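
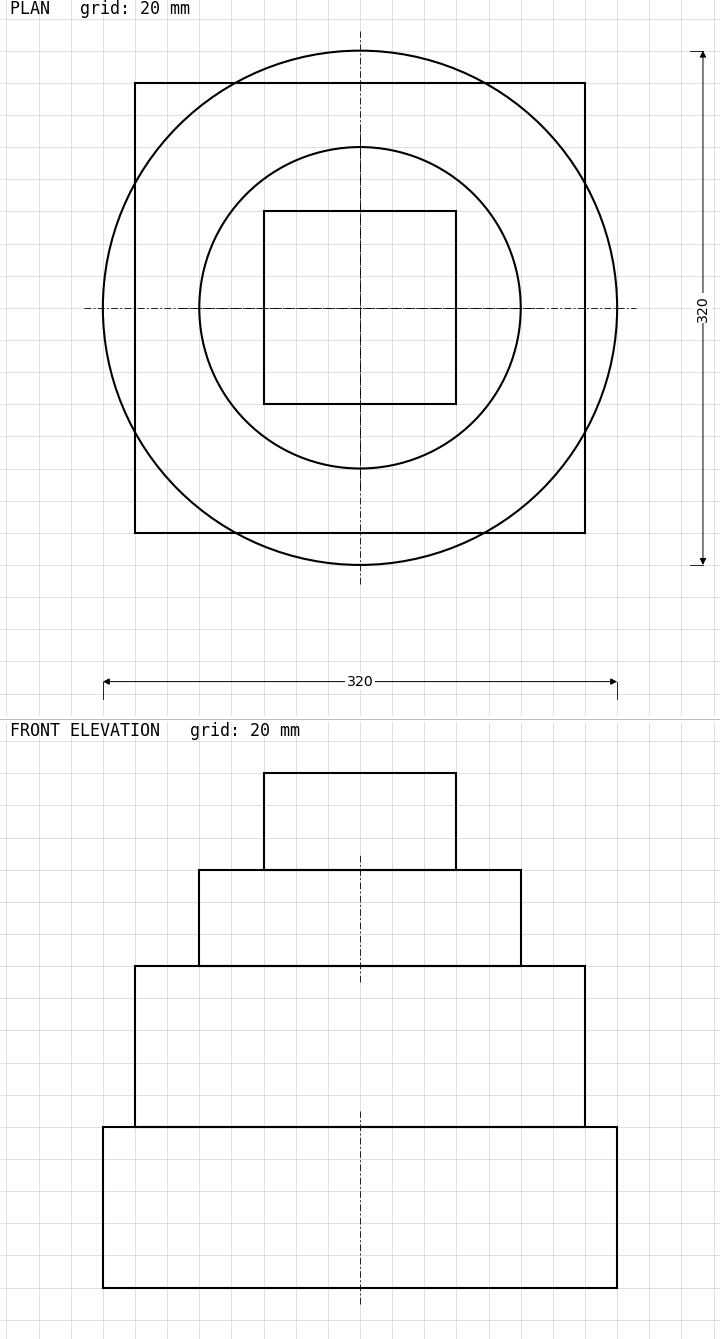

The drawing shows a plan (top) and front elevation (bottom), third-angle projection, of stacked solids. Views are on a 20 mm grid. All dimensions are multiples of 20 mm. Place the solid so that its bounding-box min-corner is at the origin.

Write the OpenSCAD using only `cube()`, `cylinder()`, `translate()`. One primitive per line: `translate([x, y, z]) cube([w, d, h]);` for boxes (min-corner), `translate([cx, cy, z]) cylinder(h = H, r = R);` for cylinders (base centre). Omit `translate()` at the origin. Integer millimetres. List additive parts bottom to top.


translate([160, 160, 0]) cylinder(h = 100, r = 160);
translate([20, 20, 100]) cube([280, 280, 100]);
translate([160, 160, 200]) cylinder(h = 60, r = 100);
translate([100, 100, 260]) cube([120, 120, 60]);


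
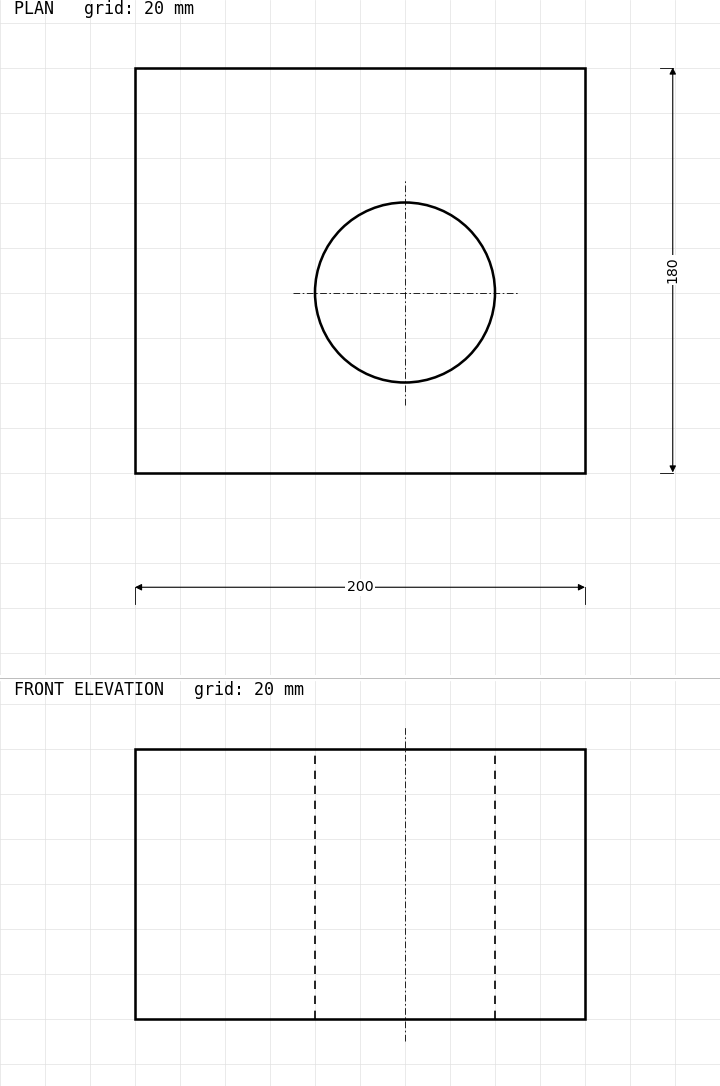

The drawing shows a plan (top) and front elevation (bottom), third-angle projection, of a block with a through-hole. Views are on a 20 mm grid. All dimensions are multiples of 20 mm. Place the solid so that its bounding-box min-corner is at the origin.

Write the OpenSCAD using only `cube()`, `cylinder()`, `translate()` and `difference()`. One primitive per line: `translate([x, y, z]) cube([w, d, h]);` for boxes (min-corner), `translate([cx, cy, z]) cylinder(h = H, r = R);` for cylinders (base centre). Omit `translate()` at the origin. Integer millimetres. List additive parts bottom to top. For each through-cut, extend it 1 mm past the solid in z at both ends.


difference() {
  cube([200, 180, 120]);
  translate([120, 80, -1]) cylinder(h = 122, r = 40);
}


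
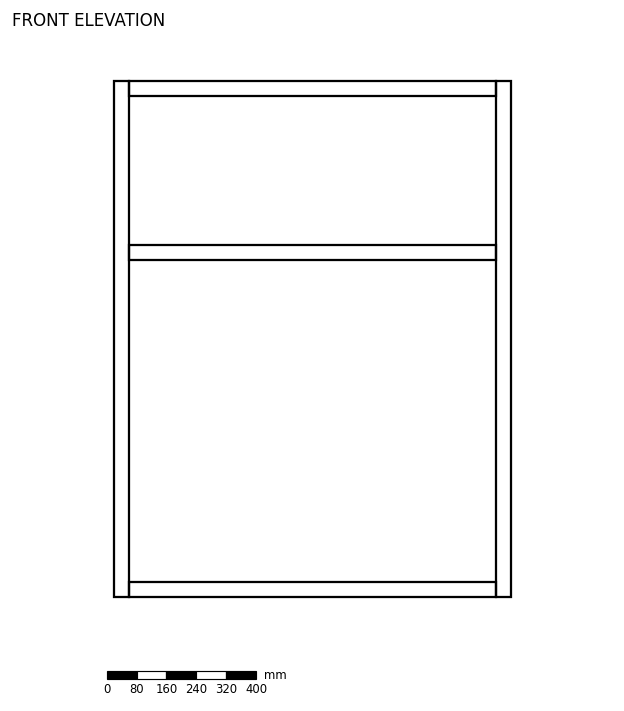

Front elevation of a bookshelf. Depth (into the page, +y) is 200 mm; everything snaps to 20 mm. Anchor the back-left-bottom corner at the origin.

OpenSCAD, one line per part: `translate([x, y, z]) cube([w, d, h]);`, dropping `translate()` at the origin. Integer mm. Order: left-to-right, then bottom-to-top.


cube([40, 200, 1380]);
translate([40, 0, 0]) cube([980, 200, 40]);
translate([40, 0, 900]) cube([980, 200, 40]);
translate([40, 0, 1340]) cube([980, 200, 40]);
translate([1020, 0, 0]) cube([40, 200, 1380]);


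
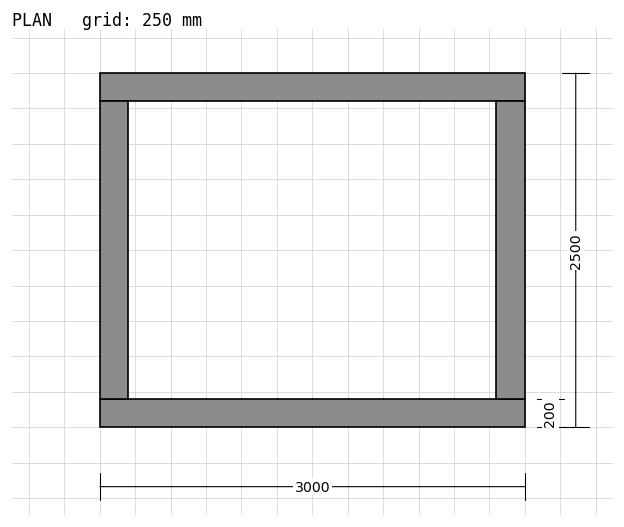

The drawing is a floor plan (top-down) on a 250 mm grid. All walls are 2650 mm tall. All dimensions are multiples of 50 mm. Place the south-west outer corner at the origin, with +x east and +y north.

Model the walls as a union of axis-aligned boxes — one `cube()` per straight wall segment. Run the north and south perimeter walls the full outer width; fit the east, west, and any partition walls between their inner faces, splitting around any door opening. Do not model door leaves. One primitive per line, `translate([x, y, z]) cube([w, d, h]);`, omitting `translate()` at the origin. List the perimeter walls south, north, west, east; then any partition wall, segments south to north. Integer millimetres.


cube([3000, 200, 2650]);
translate([0, 2300, 0]) cube([3000, 200, 2650]);
translate([0, 200, 0]) cube([200, 2100, 2650]);
translate([2800, 200, 0]) cube([200, 2100, 2650]);


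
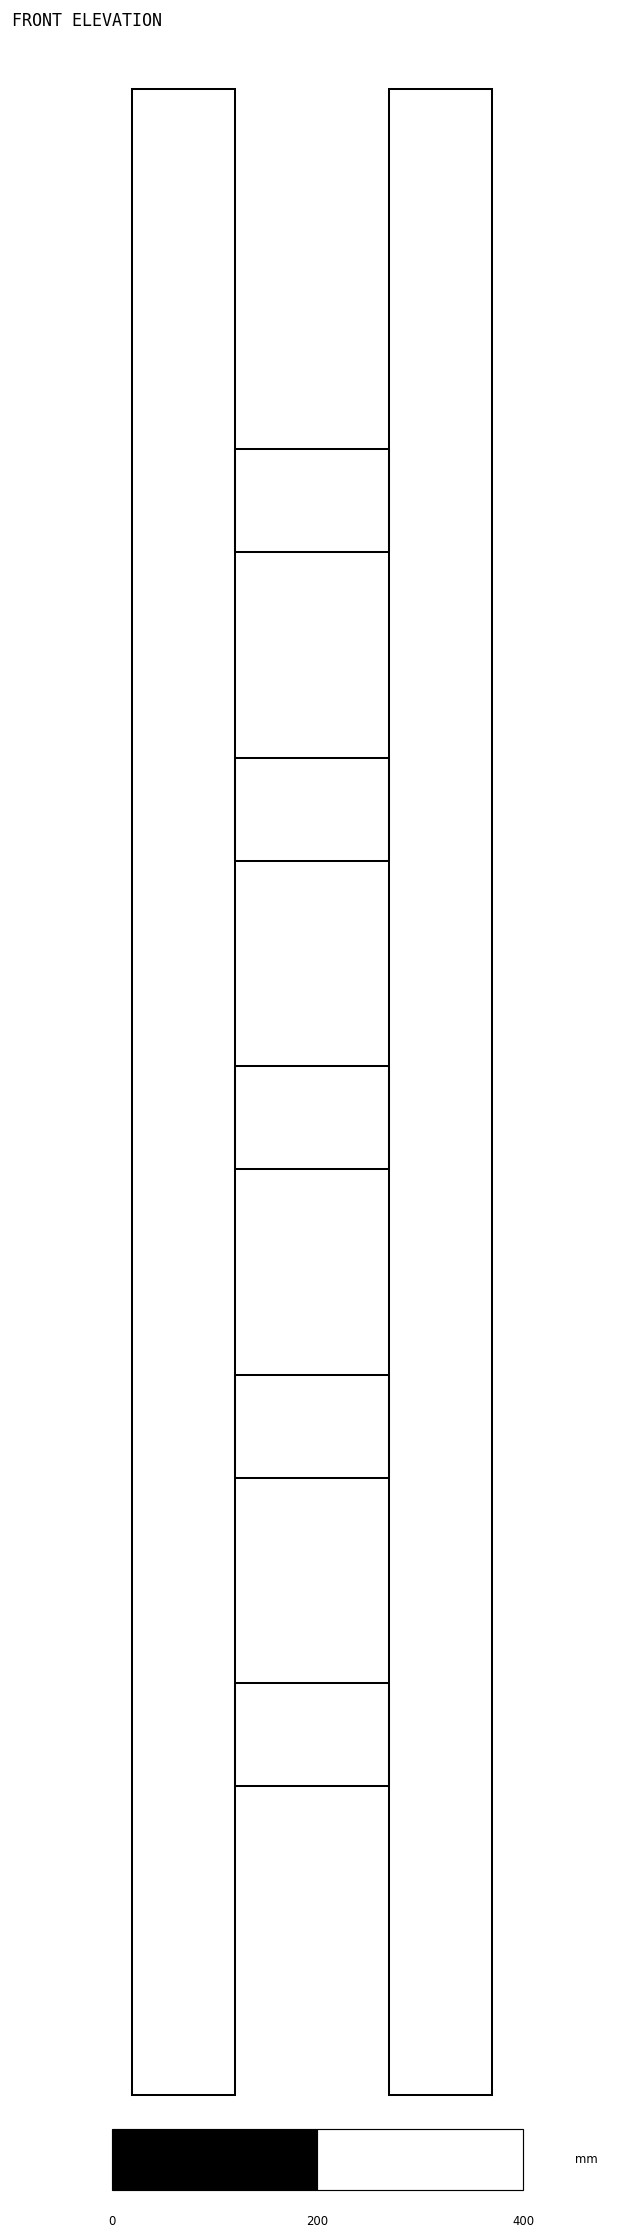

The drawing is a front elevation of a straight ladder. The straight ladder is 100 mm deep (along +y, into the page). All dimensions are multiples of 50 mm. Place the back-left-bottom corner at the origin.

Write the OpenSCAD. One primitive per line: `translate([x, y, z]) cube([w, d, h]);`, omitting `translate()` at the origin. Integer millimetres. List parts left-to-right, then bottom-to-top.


cube([100, 100, 1950]);
translate([100, 0, 300]) cube([150, 100, 100]);
translate([100, 0, 600]) cube([150, 100, 100]);
translate([100, 0, 900]) cube([150, 100, 100]);
translate([100, 0, 1200]) cube([150, 100, 100]);
translate([100, 0, 1500]) cube([150, 100, 100]);
translate([250, 0, 0]) cube([100, 100, 1950]);


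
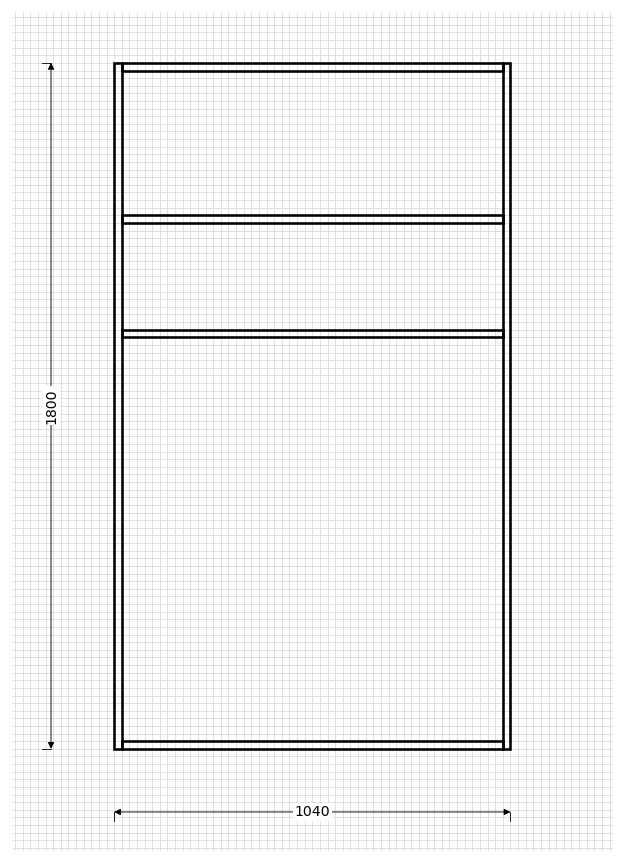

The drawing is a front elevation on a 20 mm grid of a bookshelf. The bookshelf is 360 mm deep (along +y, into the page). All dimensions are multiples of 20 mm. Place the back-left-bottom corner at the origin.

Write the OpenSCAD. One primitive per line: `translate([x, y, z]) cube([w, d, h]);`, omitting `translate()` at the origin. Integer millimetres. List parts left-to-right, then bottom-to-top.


cube([20, 360, 1800]);
translate([20, 0, 0]) cube([1000, 360, 20]);
translate([20, 0, 1080]) cube([1000, 360, 20]);
translate([20, 0, 1380]) cube([1000, 360, 20]);
translate([20, 0, 1780]) cube([1000, 360, 20]);
translate([1020, 0, 0]) cube([20, 360, 1800]);


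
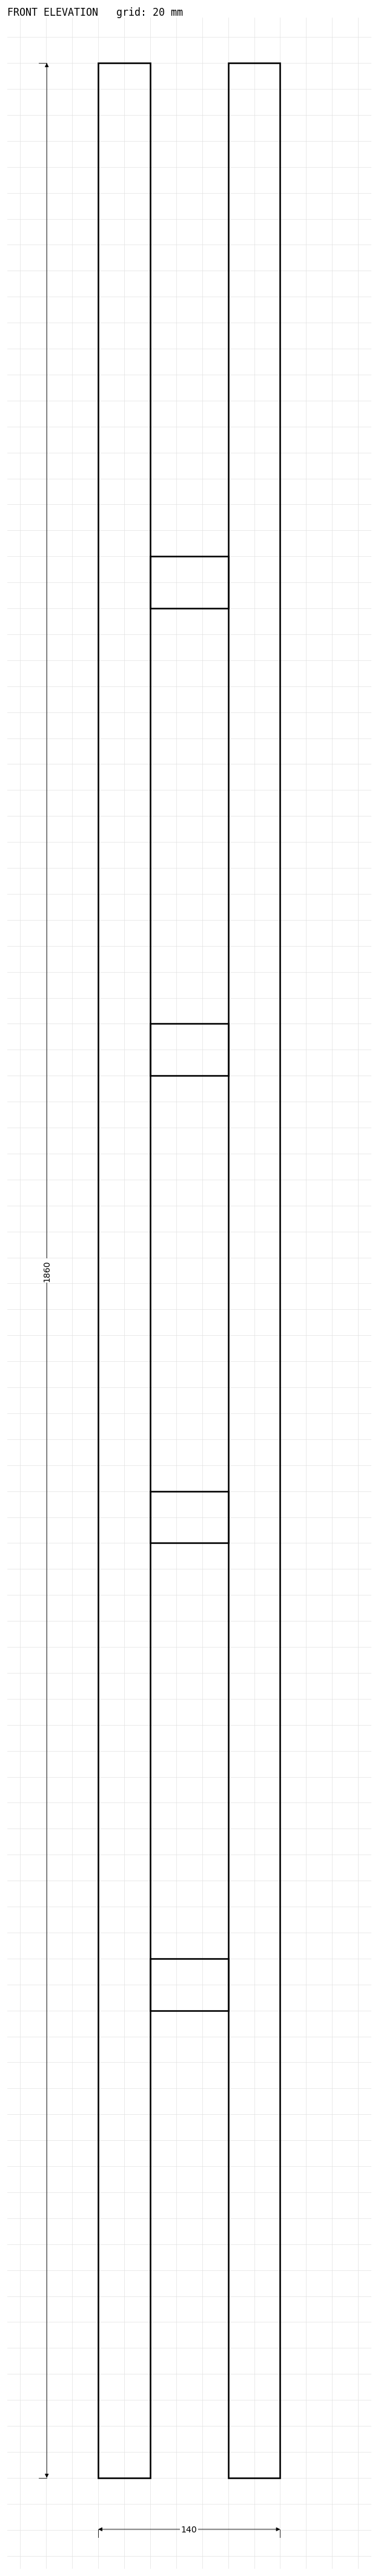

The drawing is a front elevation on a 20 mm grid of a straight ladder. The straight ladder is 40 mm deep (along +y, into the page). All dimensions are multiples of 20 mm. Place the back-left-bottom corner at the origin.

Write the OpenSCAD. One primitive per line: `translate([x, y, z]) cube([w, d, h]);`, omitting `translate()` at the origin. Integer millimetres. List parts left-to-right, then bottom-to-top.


cube([40, 40, 1860]);
translate([40, 0, 360]) cube([60, 40, 40]);
translate([40, 0, 720]) cube([60, 40, 40]);
translate([40, 0, 1080]) cube([60, 40, 40]);
translate([40, 0, 1440]) cube([60, 40, 40]);
translate([100, 0, 0]) cube([40, 40, 1860]);


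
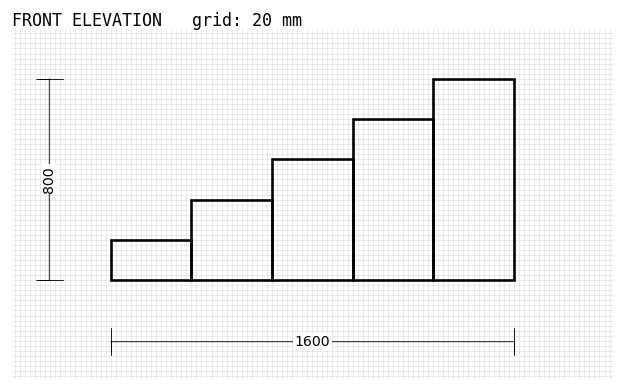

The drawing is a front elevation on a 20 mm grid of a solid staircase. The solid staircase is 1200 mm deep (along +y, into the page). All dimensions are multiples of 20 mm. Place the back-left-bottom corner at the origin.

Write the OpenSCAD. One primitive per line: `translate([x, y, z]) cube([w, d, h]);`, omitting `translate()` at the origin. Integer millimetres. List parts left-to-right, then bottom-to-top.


cube([320, 1200, 160]);
translate([320, 0, 0]) cube([320, 1200, 320]);
translate([640, 0, 0]) cube([320, 1200, 480]);
translate([960, 0, 0]) cube([320, 1200, 640]);
translate([1280, 0, 0]) cube([320, 1200, 800]);


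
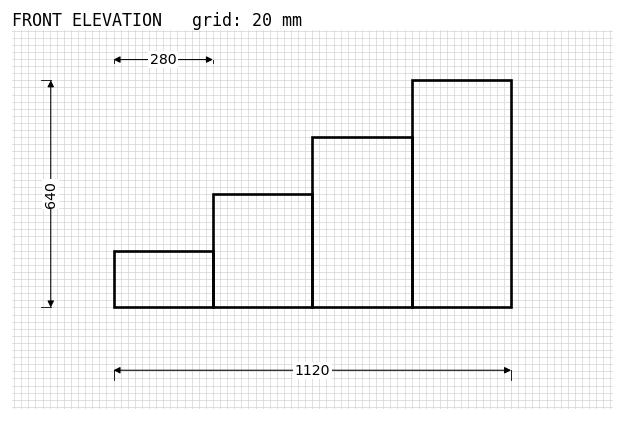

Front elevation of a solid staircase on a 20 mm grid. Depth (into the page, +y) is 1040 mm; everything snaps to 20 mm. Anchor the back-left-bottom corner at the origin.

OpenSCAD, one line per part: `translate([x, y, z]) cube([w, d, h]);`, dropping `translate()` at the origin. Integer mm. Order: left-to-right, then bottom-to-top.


cube([280, 1040, 160]);
translate([280, 0, 0]) cube([280, 1040, 320]);
translate([560, 0, 0]) cube([280, 1040, 480]);
translate([840, 0, 0]) cube([280, 1040, 640]);


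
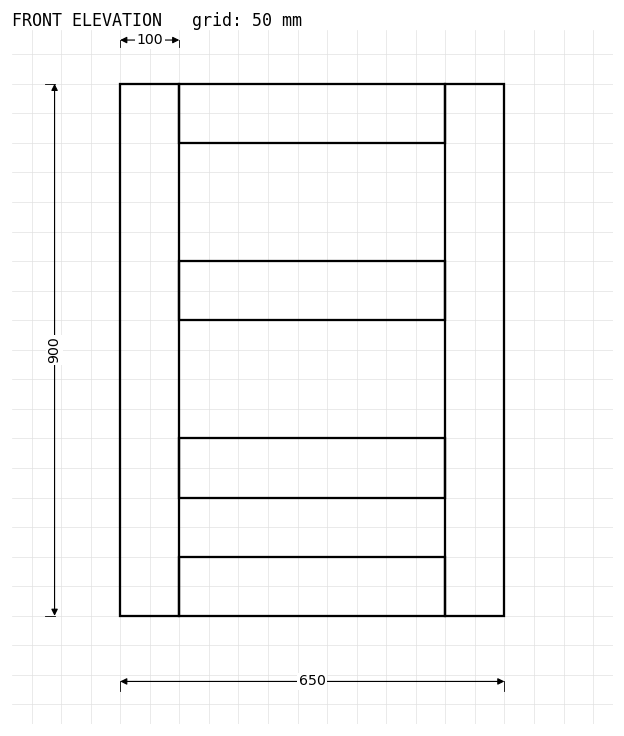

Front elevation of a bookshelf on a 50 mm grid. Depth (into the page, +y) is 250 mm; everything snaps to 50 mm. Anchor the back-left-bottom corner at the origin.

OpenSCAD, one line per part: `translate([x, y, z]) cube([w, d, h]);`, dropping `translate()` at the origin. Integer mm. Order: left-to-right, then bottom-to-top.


cube([100, 250, 900]);
translate([100, 0, 0]) cube([450, 250, 100]);
translate([100, 0, 200]) cube([450, 250, 100]);
translate([100, 0, 500]) cube([450, 250, 100]);
translate([100, 0, 800]) cube([450, 250, 100]);
translate([550, 0, 0]) cube([100, 250, 900]);


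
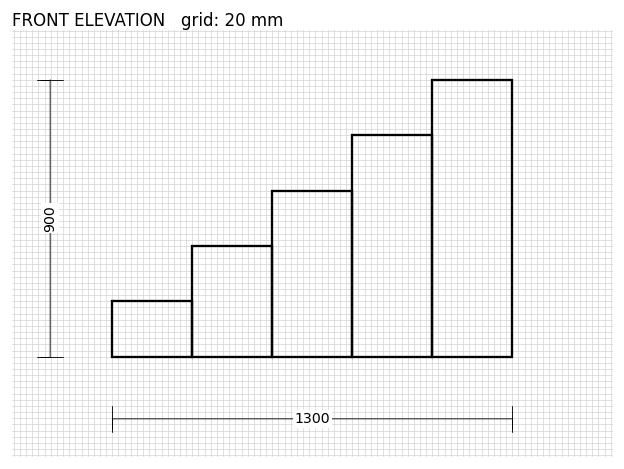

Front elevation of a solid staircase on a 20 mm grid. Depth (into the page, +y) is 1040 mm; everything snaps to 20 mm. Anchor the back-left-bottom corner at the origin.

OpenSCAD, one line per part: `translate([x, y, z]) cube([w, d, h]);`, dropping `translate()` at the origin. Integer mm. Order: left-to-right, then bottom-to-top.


cube([260, 1040, 180]);
translate([260, 0, 0]) cube([260, 1040, 360]);
translate([520, 0, 0]) cube([260, 1040, 540]);
translate([780, 0, 0]) cube([260, 1040, 720]);
translate([1040, 0, 0]) cube([260, 1040, 900]);


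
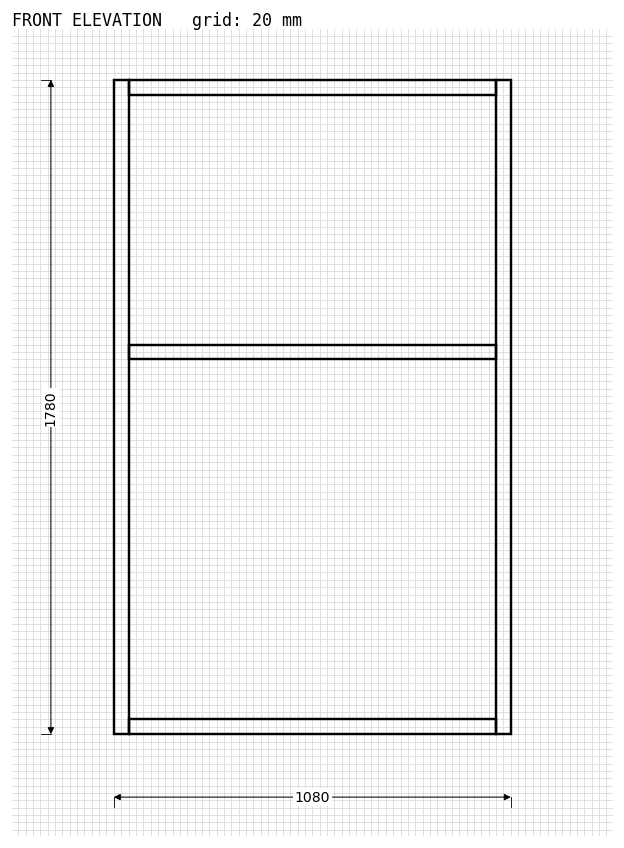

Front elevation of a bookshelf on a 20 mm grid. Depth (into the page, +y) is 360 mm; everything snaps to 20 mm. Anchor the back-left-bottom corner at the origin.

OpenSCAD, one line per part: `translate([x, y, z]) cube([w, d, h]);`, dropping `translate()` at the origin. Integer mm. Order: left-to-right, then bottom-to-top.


cube([40, 360, 1780]);
translate([40, 0, 0]) cube([1000, 360, 40]);
translate([40, 0, 1020]) cube([1000, 360, 40]);
translate([40, 0, 1740]) cube([1000, 360, 40]);
translate([1040, 0, 0]) cube([40, 360, 1780]);


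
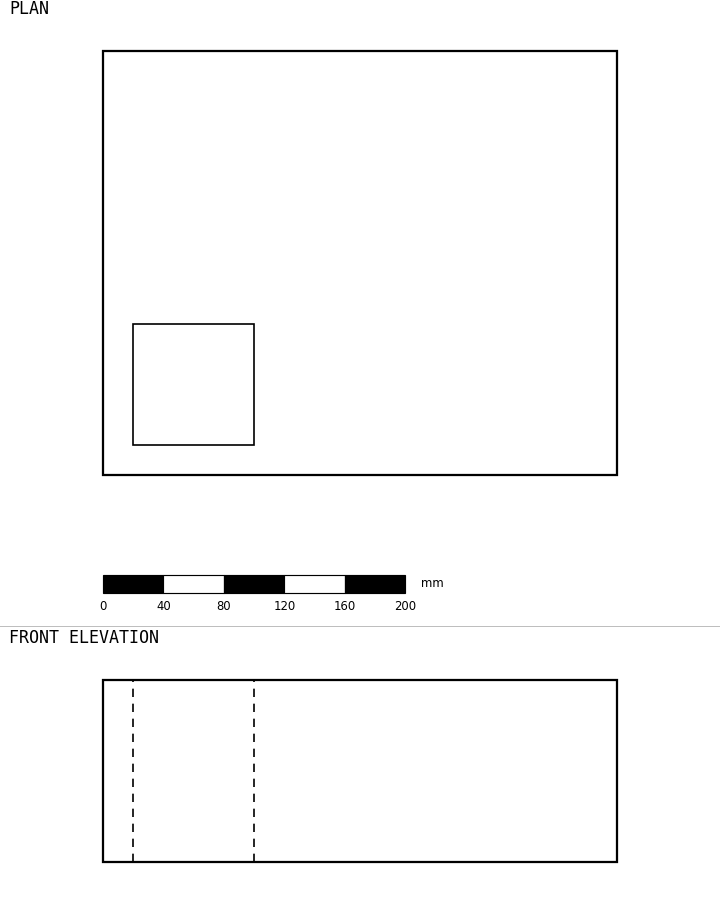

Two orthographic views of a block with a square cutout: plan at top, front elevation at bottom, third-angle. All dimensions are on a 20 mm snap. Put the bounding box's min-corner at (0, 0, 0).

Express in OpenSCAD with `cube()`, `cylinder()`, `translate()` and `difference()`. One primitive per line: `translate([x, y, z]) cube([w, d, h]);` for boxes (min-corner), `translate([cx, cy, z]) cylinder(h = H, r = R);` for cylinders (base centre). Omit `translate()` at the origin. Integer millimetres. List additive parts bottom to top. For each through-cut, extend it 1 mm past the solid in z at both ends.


difference() {
  cube([340, 280, 120]);
  translate([20, 20, -1]) cube([80, 80, 122]);
}


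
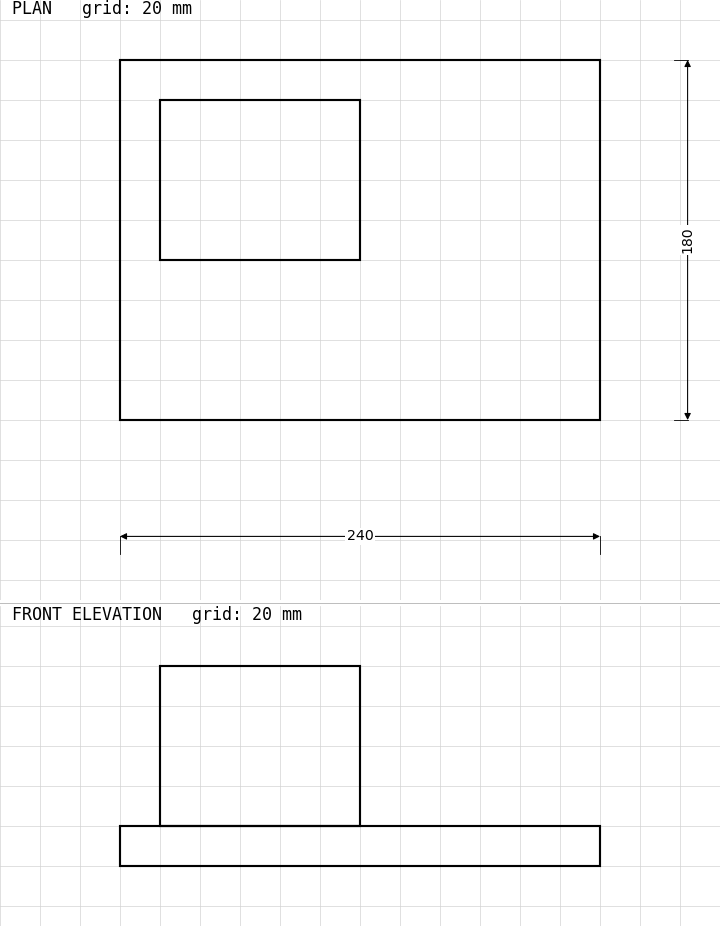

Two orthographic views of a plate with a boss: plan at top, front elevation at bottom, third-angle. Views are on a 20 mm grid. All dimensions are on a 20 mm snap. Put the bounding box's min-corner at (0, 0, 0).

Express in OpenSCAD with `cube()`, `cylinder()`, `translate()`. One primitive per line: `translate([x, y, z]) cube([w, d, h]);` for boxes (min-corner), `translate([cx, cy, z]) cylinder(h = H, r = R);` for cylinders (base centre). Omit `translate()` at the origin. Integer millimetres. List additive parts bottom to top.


cube([240, 180, 20]);
translate([20, 80, 20]) cube([100, 80, 80]);


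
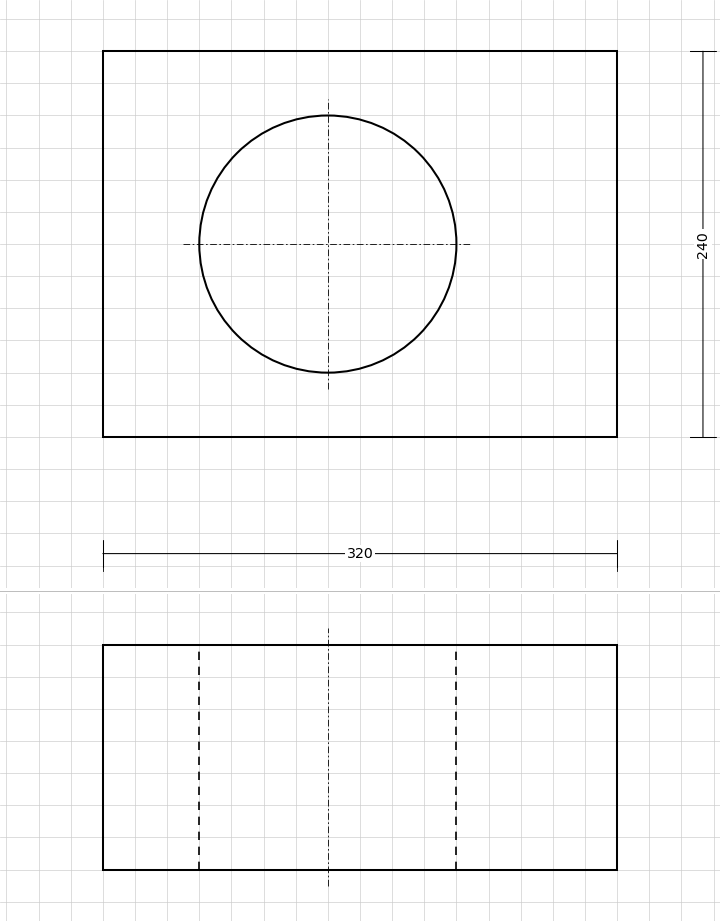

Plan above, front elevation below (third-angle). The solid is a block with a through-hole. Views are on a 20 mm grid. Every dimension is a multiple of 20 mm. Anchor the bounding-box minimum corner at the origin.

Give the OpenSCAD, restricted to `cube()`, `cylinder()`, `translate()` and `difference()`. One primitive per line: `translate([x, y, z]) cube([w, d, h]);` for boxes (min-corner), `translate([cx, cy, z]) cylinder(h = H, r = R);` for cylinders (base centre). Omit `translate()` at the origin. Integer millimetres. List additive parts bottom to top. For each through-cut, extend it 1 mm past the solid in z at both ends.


difference() {
  cube([320, 240, 140]);
  translate([140, 120, -1]) cylinder(h = 142, r = 80);
}


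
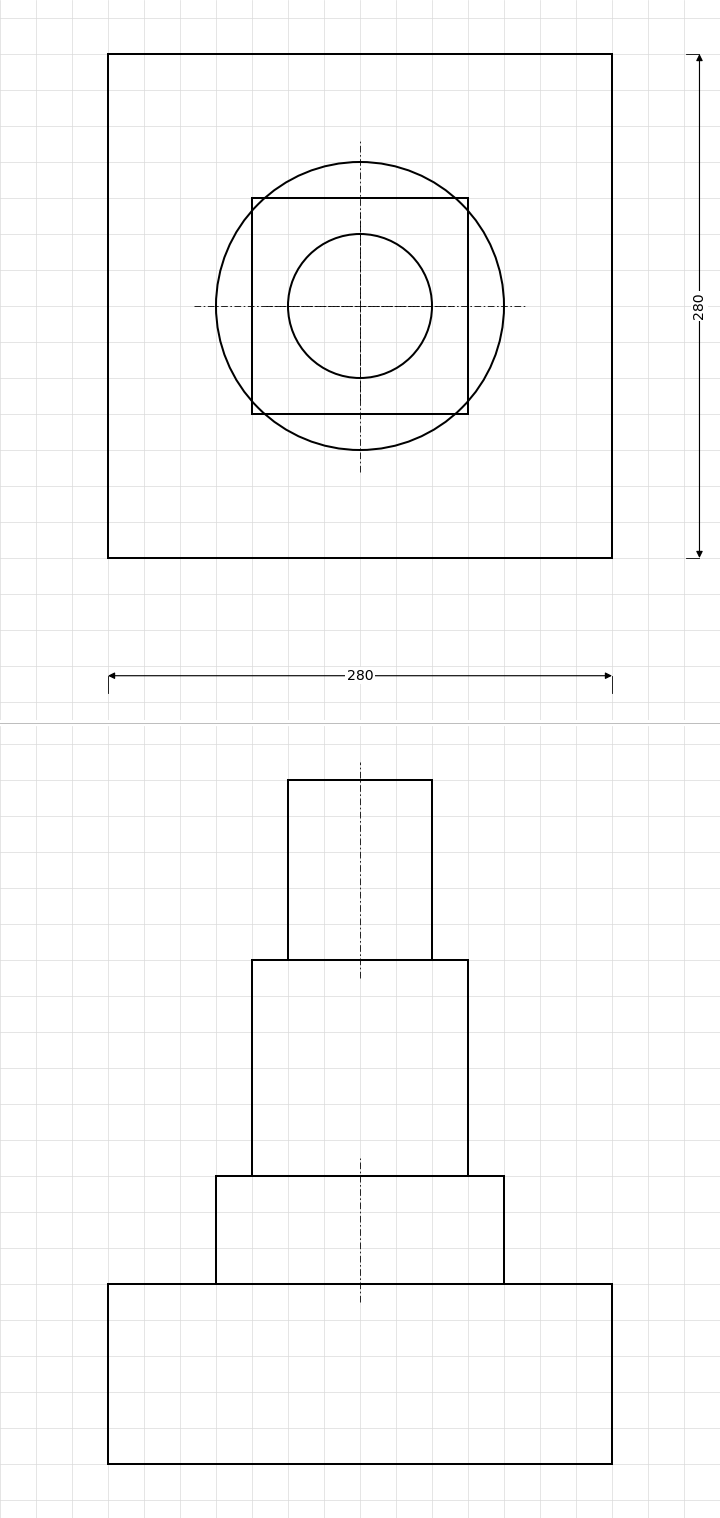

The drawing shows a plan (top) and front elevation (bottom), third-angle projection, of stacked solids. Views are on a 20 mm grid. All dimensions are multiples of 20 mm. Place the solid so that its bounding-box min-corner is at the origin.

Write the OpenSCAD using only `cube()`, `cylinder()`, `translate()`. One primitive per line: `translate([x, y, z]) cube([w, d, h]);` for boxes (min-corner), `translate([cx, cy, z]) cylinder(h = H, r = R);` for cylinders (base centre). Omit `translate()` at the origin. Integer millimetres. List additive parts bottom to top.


cube([280, 280, 100]);
translate([140, 140, 100]) cylinder(h = 60, r = 80);
translate([80, 80, 160]) cube([120, 120, 120]);
translate([140, 140, 280]) cylinder(h = 100, r = 40);


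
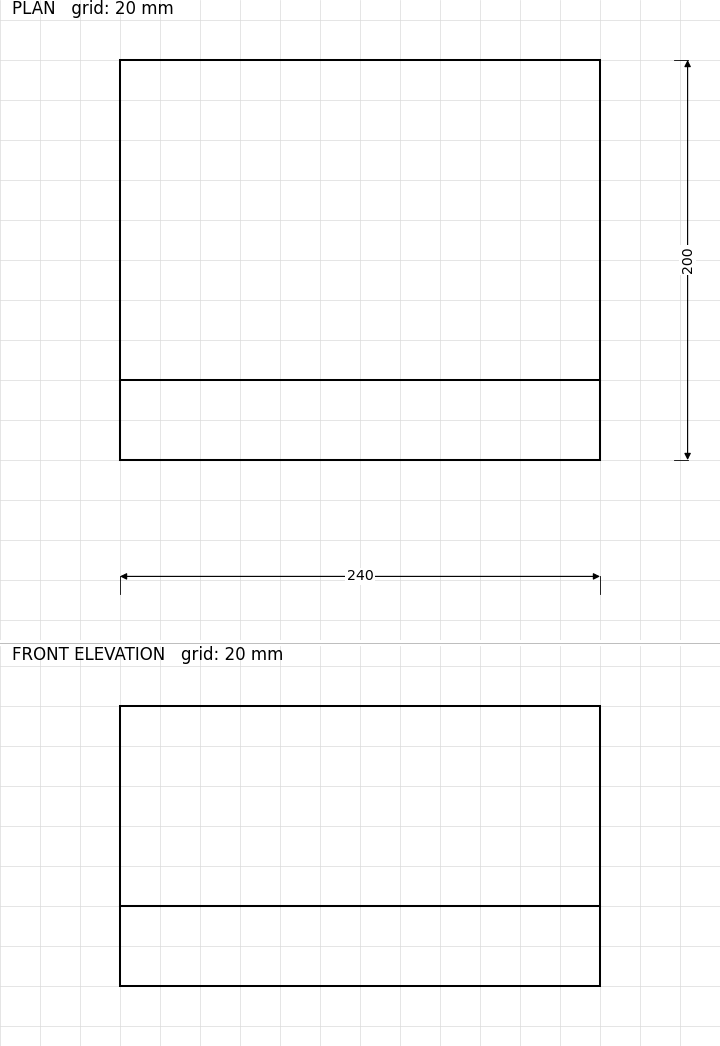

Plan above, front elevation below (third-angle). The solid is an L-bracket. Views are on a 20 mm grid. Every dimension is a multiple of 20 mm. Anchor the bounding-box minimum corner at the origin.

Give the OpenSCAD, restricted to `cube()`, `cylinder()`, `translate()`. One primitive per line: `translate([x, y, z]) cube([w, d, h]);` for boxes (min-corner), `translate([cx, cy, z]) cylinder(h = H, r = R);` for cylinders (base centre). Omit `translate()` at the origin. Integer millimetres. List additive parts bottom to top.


cube([240, 200, 40]);
translate([0, 0, 40]) cube([240, 40, 100]);


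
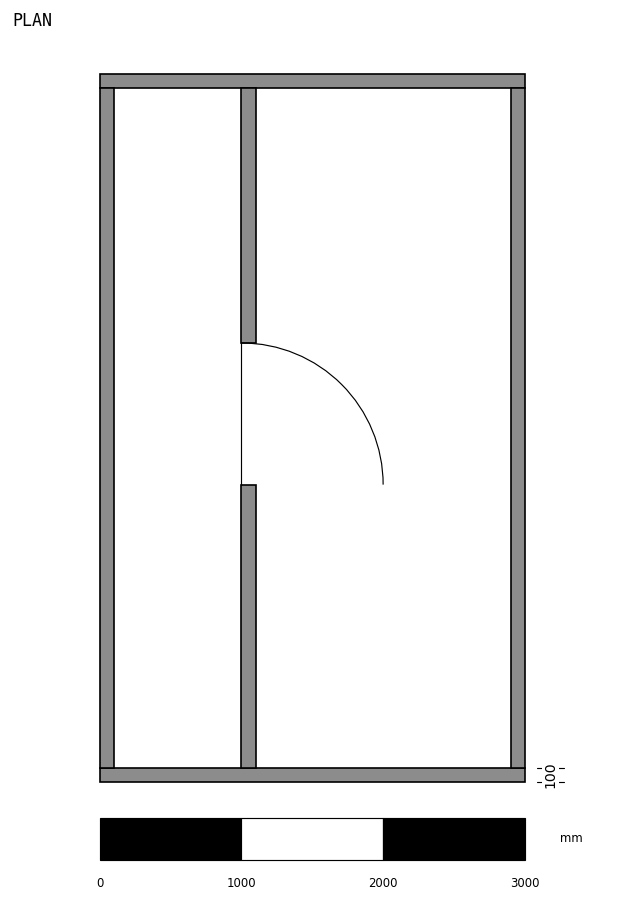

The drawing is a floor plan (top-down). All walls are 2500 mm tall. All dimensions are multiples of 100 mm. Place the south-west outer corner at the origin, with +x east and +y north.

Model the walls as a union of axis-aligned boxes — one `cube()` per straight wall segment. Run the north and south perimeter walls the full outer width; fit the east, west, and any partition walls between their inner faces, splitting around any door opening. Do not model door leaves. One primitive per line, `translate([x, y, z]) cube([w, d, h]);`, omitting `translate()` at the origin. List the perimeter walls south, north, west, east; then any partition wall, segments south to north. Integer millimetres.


cube([3000, 100, 2500]);
translate([0, 4900, 0]) cube([3000, 100, 2500]);
translate([0, 100, 0]) cube([100, 4800, 2500]);
translate([2900, 100, 0]) cube([100, 4800, 2500]);
translate([1000, 100, 0]) cube([100, 2000, 2500]);
translate([1000, 3100, 0]) cube([100, 1800, 2500]);


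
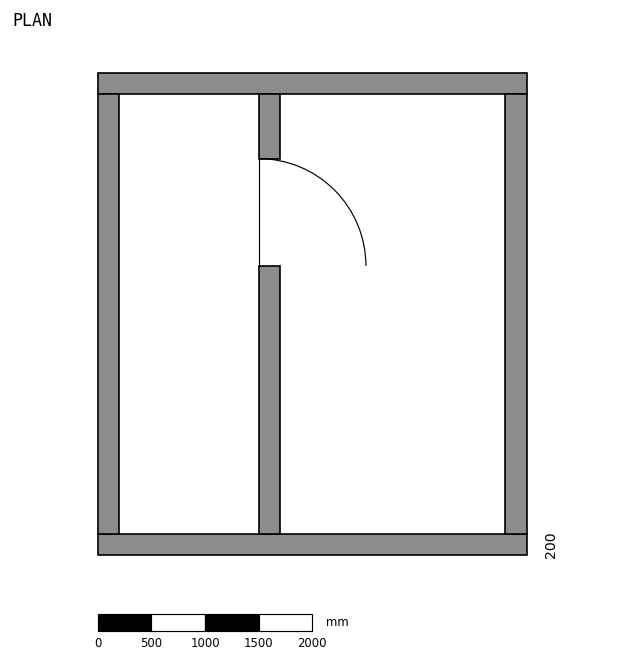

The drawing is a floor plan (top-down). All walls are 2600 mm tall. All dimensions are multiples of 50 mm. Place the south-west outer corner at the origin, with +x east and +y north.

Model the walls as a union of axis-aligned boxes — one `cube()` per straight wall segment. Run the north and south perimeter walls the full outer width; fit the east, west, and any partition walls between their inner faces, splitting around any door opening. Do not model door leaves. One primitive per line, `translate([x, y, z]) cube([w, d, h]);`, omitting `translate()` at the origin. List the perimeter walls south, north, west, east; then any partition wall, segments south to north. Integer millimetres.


cube([4000, 200, 2600]);
translate([0, 4300, 0]) cube([4000, 200, 2600]);
translate([0, 200, 0]) cube([200, 4100, 2600]);
translate([3800, 200, 0]) cube([200, 4100, 2600]);
translate([1500, 200, 0]) cube([200, 2500, 2600]);
translate([1500, 3700, 0]) cube([200, 600, 2600]);


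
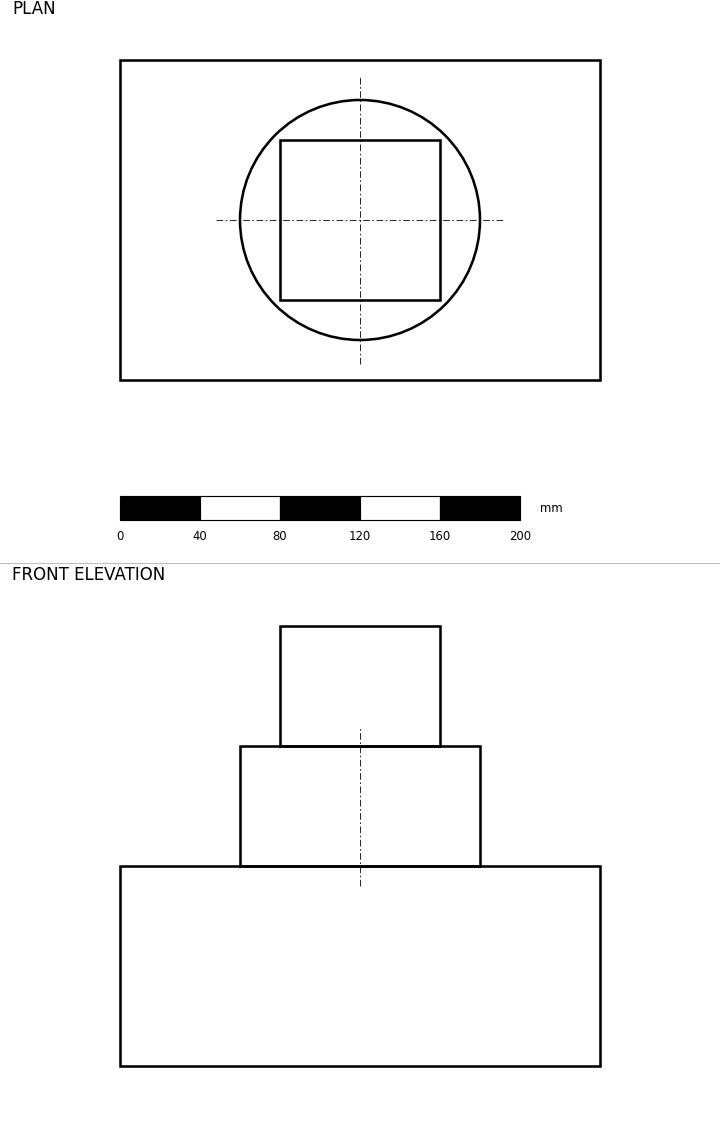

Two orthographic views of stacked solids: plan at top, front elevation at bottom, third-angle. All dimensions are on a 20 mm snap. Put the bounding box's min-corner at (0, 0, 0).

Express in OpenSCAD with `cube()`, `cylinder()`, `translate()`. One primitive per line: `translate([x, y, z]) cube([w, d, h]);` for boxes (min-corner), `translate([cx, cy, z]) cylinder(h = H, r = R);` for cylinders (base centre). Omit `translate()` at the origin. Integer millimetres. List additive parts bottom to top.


cube([240, 160, 100]);
translate([120, 80, 100]) cylinder(h = 60, r = 60);
translate([80, 40, 160]) cube([80, 80, 60]);


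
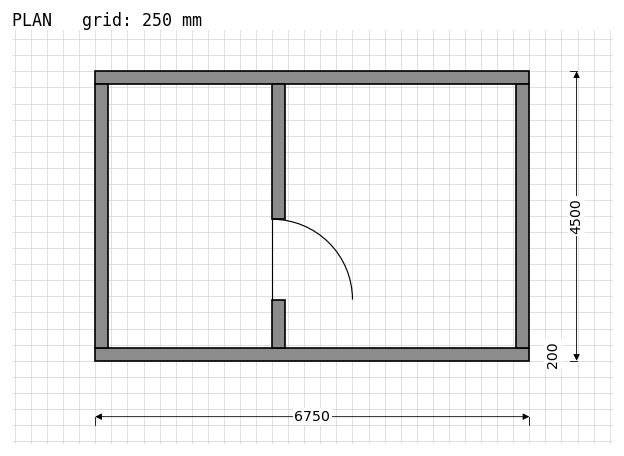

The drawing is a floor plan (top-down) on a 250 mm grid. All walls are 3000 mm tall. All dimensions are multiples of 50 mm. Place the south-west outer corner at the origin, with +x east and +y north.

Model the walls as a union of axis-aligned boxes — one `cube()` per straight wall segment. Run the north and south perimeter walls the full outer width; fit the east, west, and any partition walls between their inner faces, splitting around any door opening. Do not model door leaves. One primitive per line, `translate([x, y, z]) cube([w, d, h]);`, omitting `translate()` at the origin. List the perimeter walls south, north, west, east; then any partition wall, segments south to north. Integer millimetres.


cube([6750, 200, 3000]);
translate([0, 4300, 0]) cube([6750, 200, 3000]);
translate([0, 200, 0]) cube([200, 4100, 3000]);
translate([6550, 200, 0]) cube([200, 4100, 3000]);
translate([2750, 200, 0]) cube([200, 750, 3000]);
translate([2750, 2200, 0]) cube([200, 2100, 3000]);


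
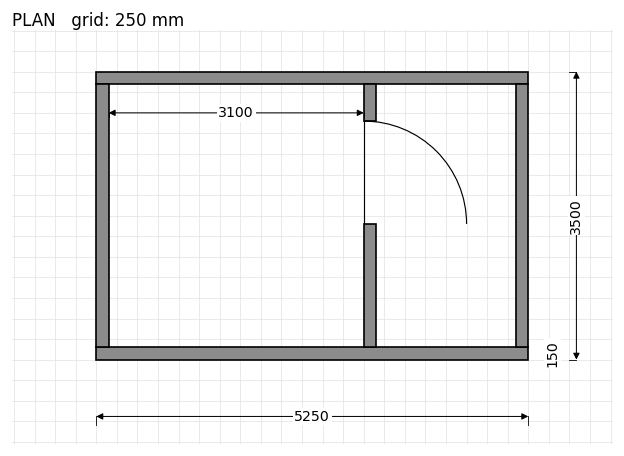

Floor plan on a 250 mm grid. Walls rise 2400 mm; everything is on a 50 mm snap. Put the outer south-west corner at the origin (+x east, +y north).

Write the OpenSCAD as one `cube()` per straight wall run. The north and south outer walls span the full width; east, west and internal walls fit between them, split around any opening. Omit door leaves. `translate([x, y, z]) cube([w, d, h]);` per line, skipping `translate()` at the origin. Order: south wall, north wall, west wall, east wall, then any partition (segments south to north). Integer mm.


cube([5250, 150, 2400]);
translate([0, 3350, 0]) cube([5250, 150, 2400]);
translate([0, 150, 0]) cube([150, 3200, 2400]);
translate([5100, 150, 0]) cube([150, 3200, 2400]);
translate([3250, 150, 0]) cube([150, 1500, 2400]);
translate([3250, 2900, 0]) cube([150, 450, 2400]);


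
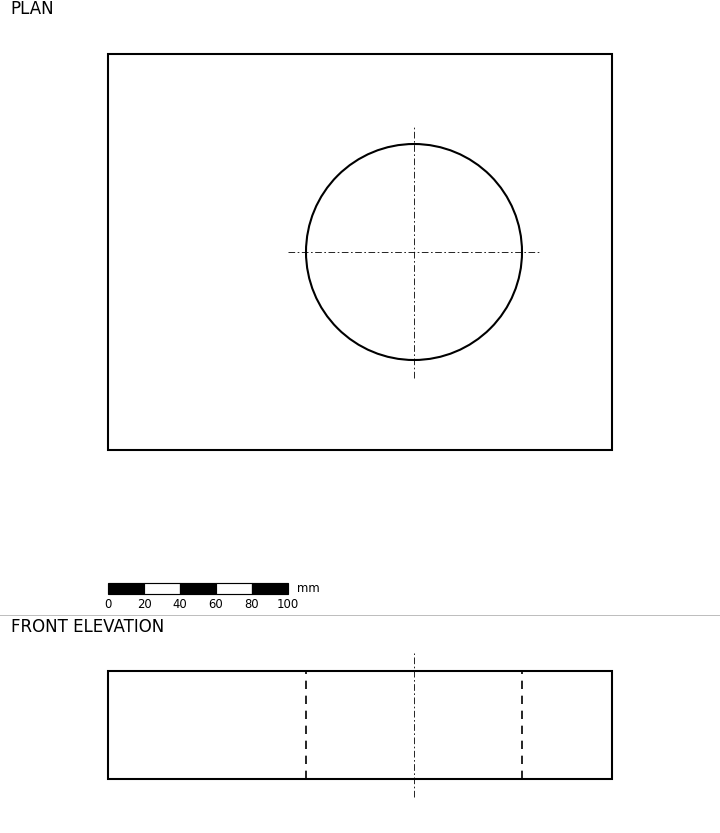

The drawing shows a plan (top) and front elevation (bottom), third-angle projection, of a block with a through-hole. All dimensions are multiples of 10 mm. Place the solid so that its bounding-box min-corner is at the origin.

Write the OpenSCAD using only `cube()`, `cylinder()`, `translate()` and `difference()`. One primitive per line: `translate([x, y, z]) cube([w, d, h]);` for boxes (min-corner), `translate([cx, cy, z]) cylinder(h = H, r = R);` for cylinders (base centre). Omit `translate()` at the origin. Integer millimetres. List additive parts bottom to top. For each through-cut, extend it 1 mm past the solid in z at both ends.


difference() {
  cube([280, 220, 60]);
  translate([170, 110, -1]) cylinder(h = 62, r = 60);
}


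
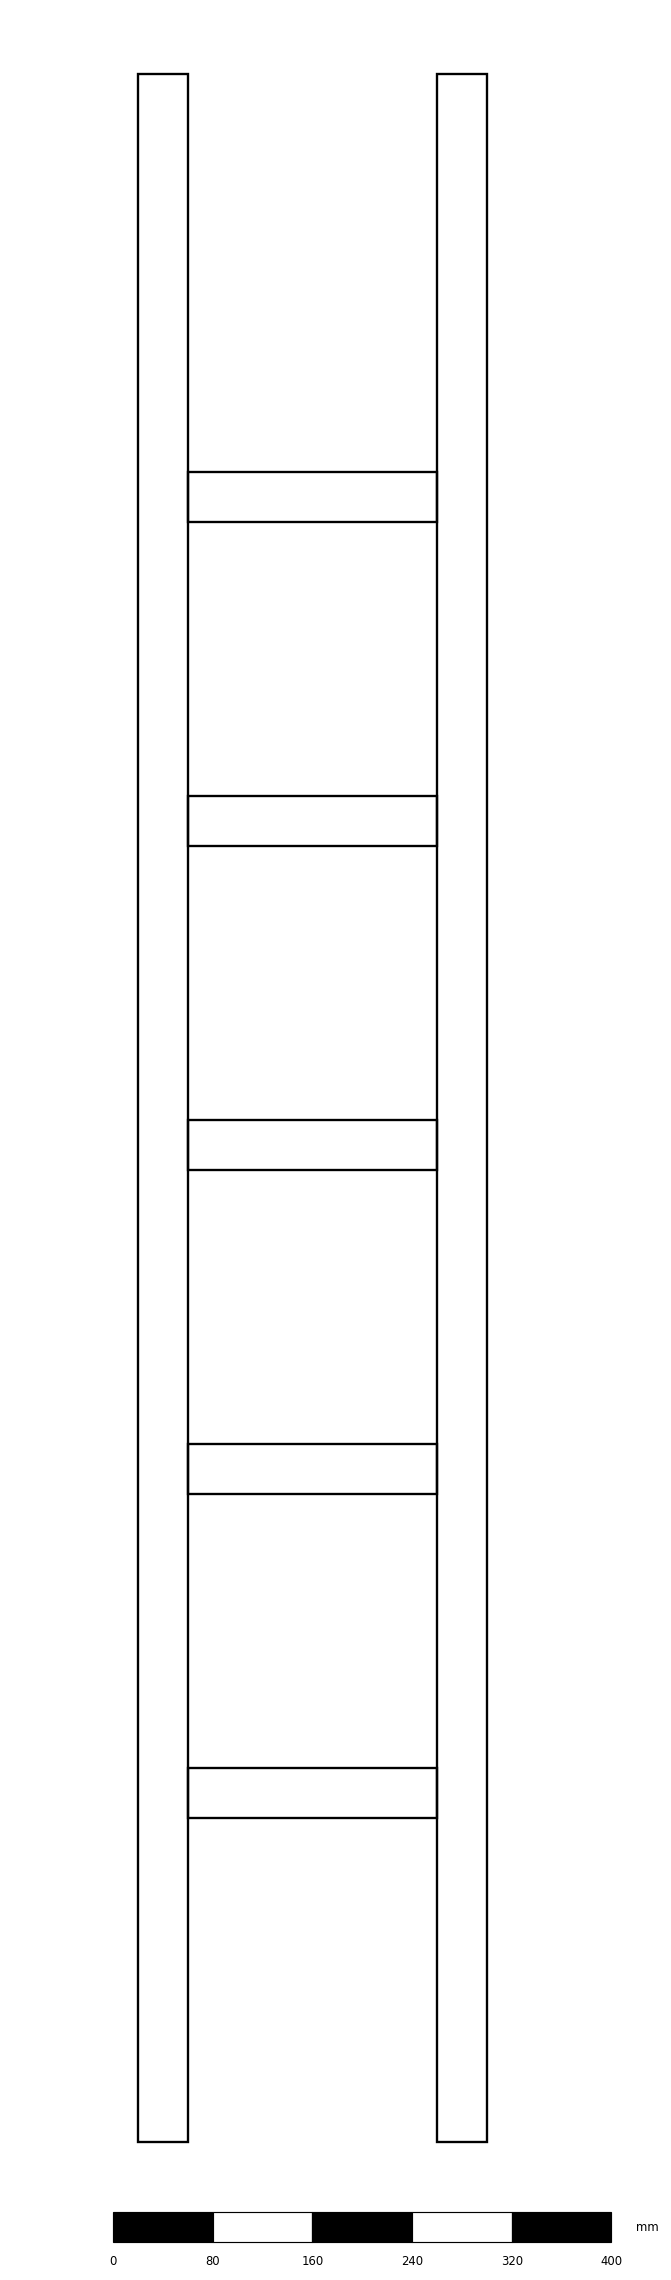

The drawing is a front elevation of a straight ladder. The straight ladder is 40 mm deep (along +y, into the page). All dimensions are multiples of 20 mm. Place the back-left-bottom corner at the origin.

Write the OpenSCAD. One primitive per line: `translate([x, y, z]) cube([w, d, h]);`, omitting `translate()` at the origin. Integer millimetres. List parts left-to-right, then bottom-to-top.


cube([40, 40, 1660]);
translate([40, 0, 260]) cube([200, 40, 40]);
translate([40, 0, 520]) cube([200, 40, 40]);
translate([40, 0, 780]) cube([200, 40, 40]);
translate([40, 0, 1040]) cube([200, 40, 40]);
translate([40, 0, 1300]) cube([200, 40, 40]);
translate([240, 0, 0]) cube([40, 40, 1660]);


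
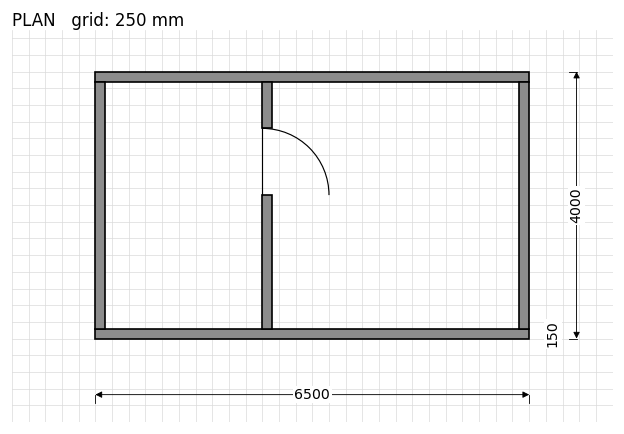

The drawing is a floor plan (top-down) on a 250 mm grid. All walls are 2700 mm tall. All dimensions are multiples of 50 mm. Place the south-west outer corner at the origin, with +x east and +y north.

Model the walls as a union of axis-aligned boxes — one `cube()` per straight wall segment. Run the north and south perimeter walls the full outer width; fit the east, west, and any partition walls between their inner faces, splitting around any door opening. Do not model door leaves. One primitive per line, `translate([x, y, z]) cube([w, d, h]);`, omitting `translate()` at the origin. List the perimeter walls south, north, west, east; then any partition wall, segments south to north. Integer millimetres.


cube([6500, 150, 2700]);
translate([0, 3850, 0]) cube([6500, 150, 2700]);
translate([0, 150, 0]) cube([150, 3700, 2700]);
translate([6350, 150, 0]) cube([150, 3700, 2700]);
translate([2500, 150, 0]) cube([150, 2000, 2700]);
translate([2500, 3150, 0]) cube([150, 700, 2700]);


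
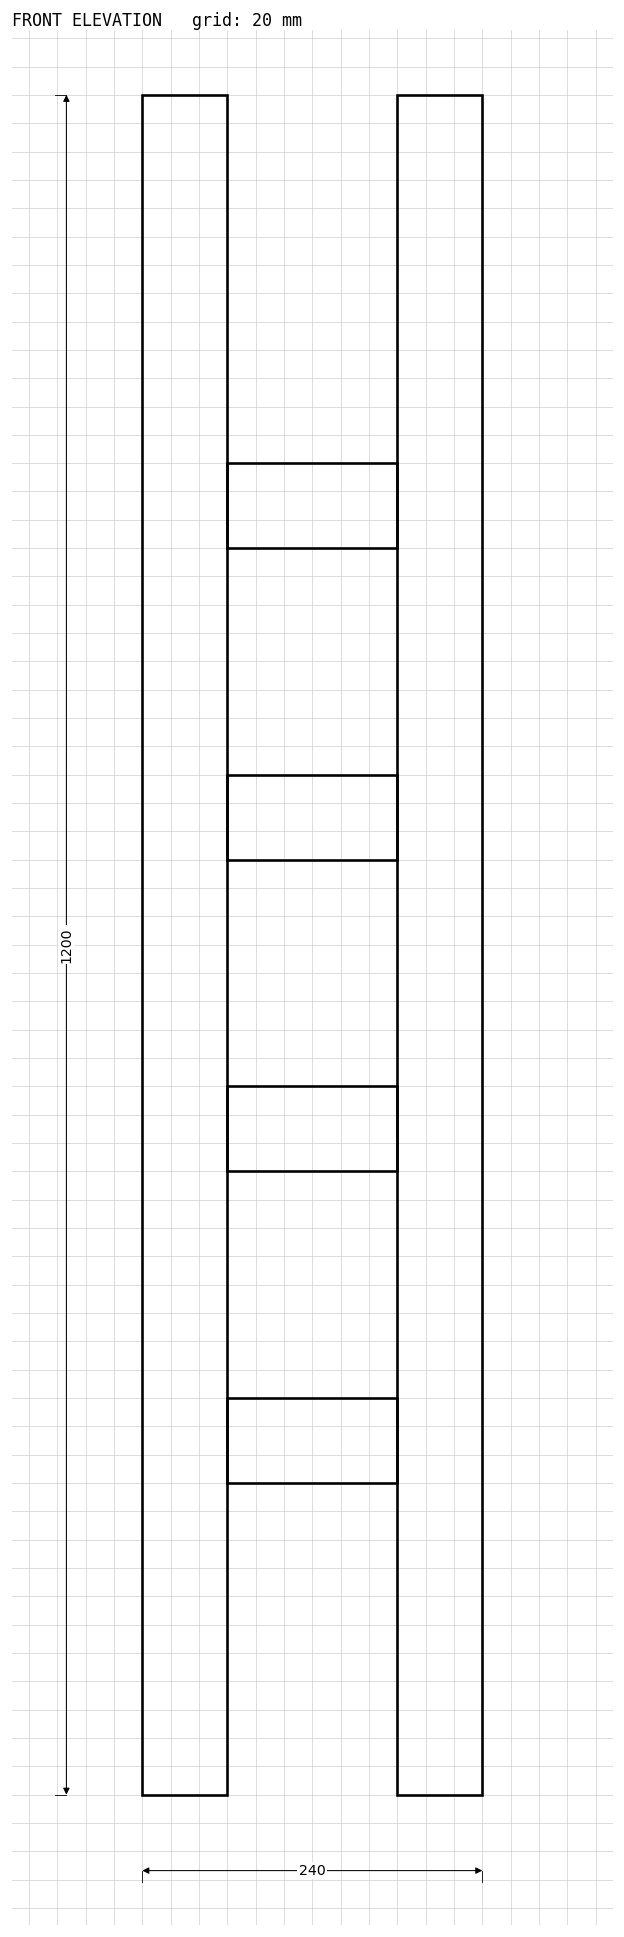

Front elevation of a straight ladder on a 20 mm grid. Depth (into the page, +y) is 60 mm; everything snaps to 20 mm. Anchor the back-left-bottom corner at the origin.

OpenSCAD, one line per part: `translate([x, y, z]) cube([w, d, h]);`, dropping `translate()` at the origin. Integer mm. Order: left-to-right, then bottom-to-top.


cube([60, 60, 1200]);
translate([60, 0, 220]) cube([120, 60, 60]);
translate([60, 0, 440]) cube([120, 60, 60]);
translate([60, 0, 660]) cube([120, 60, 60]);
translate([60, 0, 880]) cube([120, 60, 60]);
translate([180, 0, 0]) cube([60, 60, 1200]);


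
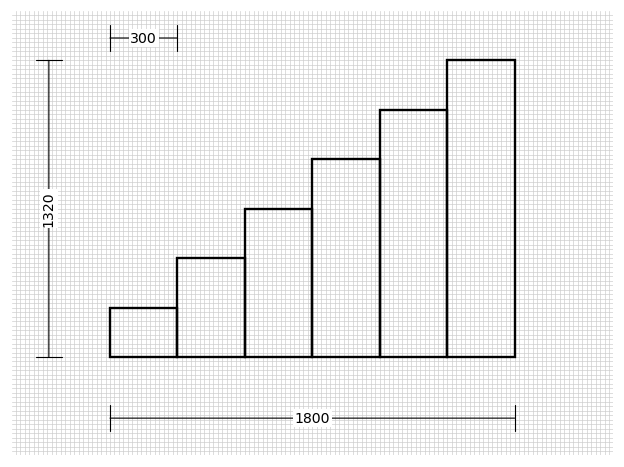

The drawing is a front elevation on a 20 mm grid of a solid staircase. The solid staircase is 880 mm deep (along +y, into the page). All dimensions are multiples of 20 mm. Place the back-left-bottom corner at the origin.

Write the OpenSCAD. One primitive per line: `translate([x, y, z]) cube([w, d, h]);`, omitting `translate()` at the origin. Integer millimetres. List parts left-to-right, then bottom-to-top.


cube([300, 880, 220]);
translate([300, 0, 0]) cube([300, 880, 440]);
translate([600, 0, 0]) cube([300, 880, 660]);
translate([900, 0, 0]) cube([300, 880, 880]);
translate([1200, 0, 0]) cube([300, 880, 1100]);
translate([1500, 0, 0]) cube([300, 880, 1320]);


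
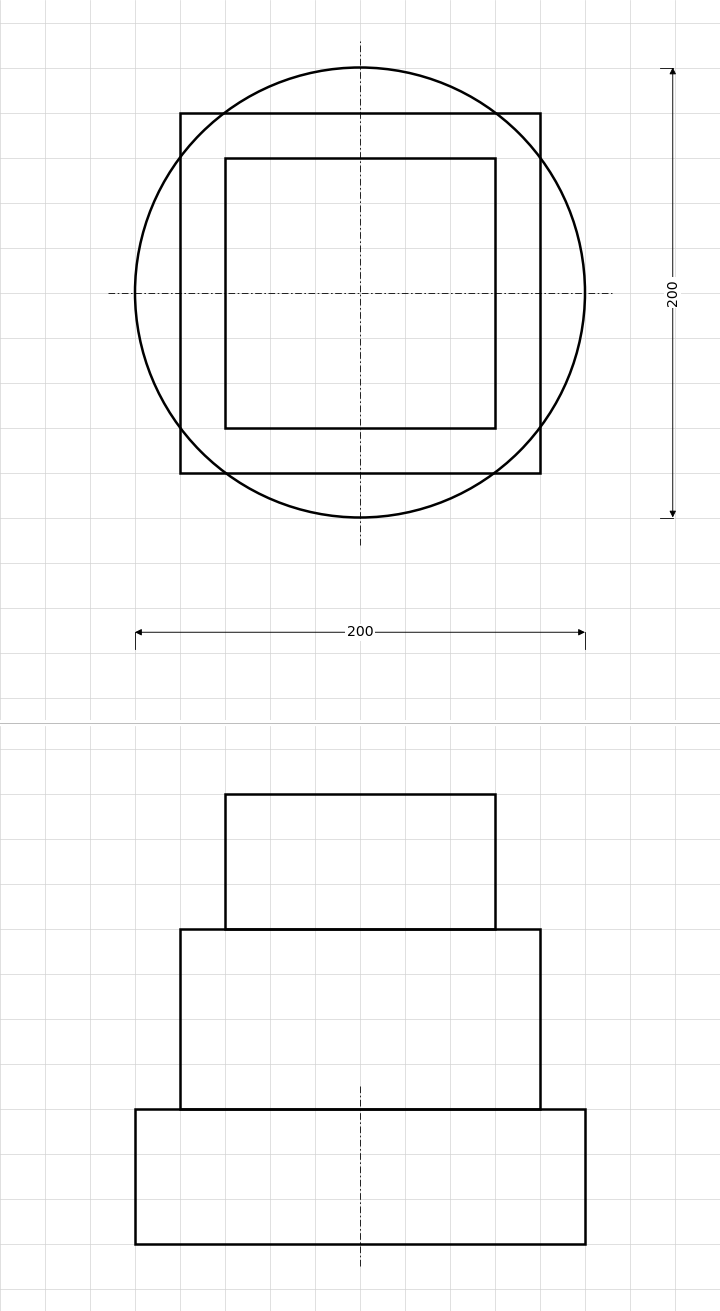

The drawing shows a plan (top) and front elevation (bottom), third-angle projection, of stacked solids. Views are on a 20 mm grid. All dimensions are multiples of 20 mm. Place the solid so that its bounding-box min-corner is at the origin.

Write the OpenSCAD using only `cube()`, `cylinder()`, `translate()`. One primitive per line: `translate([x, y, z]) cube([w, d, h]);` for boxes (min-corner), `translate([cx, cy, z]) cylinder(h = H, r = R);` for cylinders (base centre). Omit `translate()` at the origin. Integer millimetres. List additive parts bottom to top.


translate([100, 100, 0]) cylinder(h = 60, r = 100);
translate([20, 20, 60]) cube([160, 160, 80]);
translate([40, 40, 140]) cube([120, 120, 60]);


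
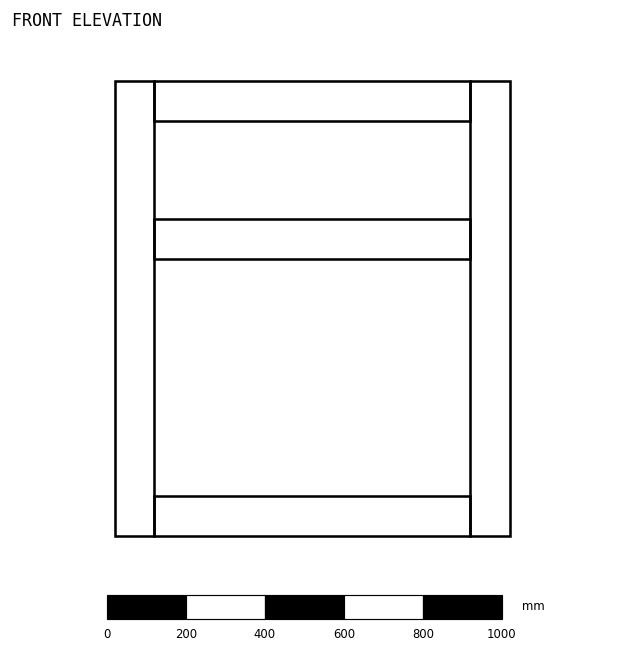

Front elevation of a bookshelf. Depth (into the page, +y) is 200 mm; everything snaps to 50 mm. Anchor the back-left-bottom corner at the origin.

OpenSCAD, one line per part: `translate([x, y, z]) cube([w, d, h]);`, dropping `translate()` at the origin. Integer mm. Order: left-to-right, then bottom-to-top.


cube([100, 200, 1150]);
translate([100, 0, 0]) cube([800, 200, 100]);
translate([100, 0, 700]) cube([800, 200, 100]);
translate([100, 0, 1050]) cube([800, 200, 100]);
translate([900, 0, 0]) cube([100, 200, 1150]);


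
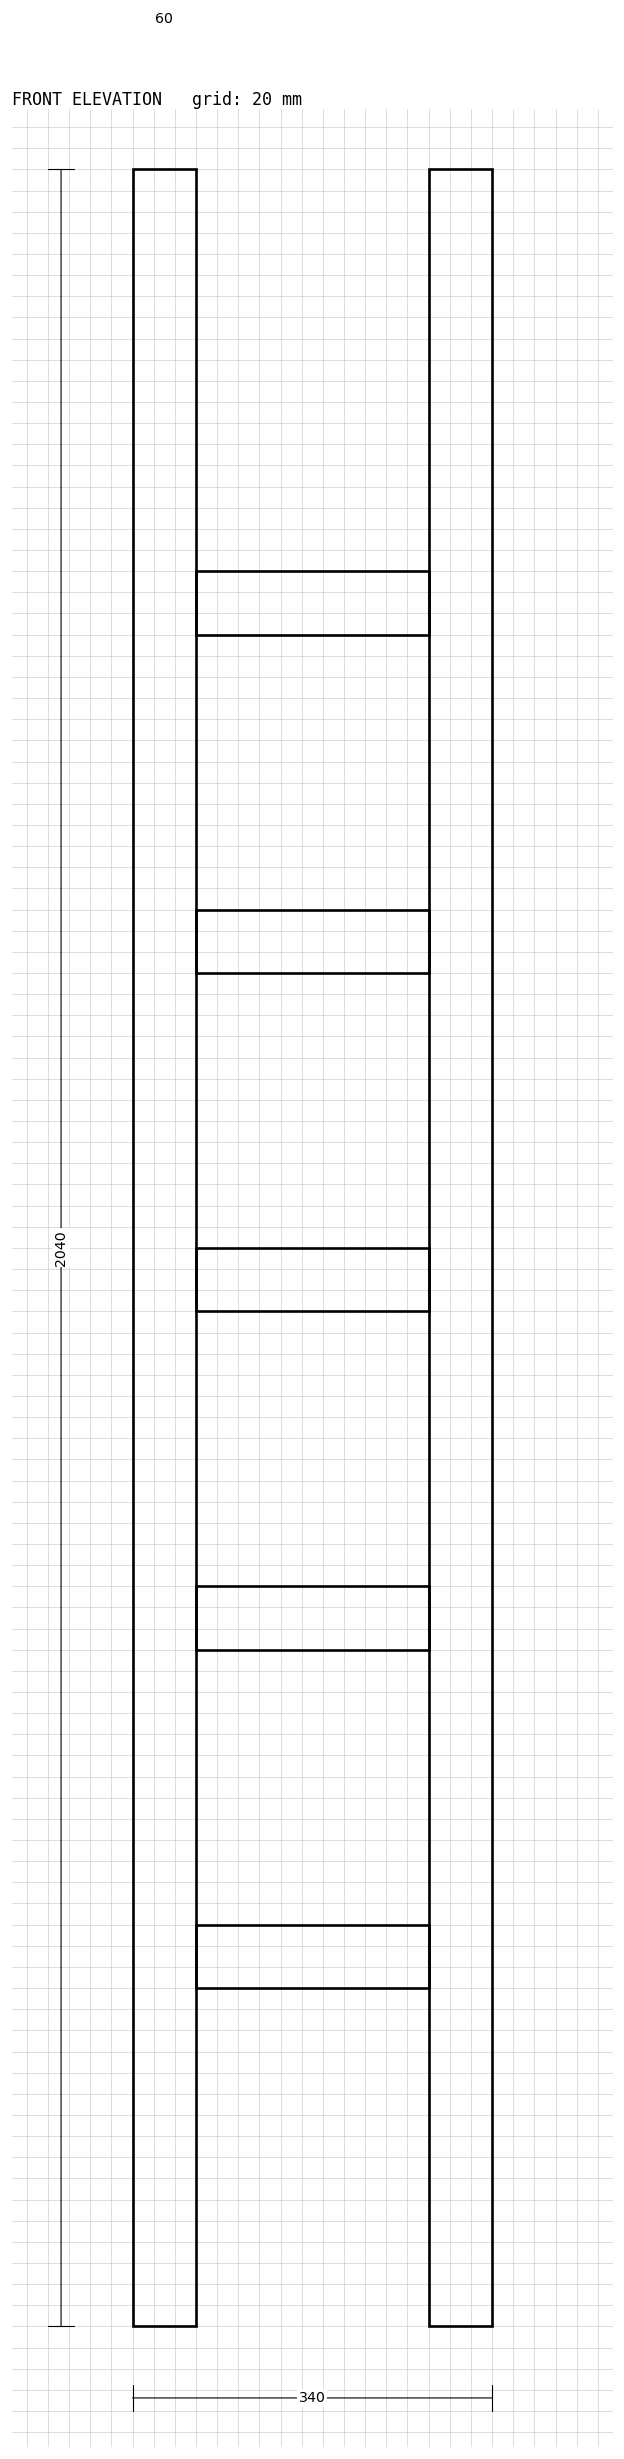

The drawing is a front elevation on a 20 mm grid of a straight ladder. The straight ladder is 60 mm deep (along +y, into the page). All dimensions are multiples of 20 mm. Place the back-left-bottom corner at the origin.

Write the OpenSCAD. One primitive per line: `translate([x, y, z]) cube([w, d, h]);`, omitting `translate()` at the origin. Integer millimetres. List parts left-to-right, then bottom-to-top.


cube([60, 60, 2040]);
translate([60, 0, 320]) cube([220, 60, 60]);
translate([60, 0, 640]) cube([220, 60, 60]);
translate([60, 0, 960]) cube([220, 60, 60]);
translate([60, 0, 1280]) cube([220, 60, 60]);
translate([60, 0, 1600]) cube([220, 60, 60]);
translate([280, 0, 0]) cube([60, 60, 2040]);


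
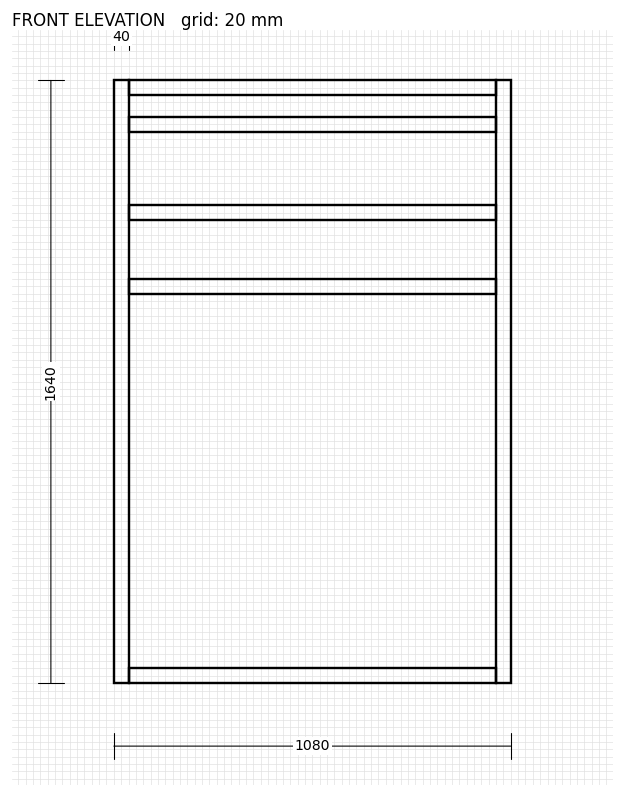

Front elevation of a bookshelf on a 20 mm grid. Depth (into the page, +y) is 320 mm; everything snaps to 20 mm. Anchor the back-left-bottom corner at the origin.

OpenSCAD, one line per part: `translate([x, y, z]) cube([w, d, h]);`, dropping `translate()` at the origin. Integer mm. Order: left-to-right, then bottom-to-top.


cube([40, 320, 1640]);
translate([40, 0, 0]) cube([1000, 320, 40]);
translate([40, 0, 1060]) cube([1000, 320, 40]);
translate([40, 0, 1260]) cube([1000, 320, 40]);
translate([40, 0, 1500]) cube([1000, 320, 40]);
translate([40, 0, 1600]) cube([1000, 320, 40]);
translate([1040, 0, 0]) cube([40, 320, 1640]);


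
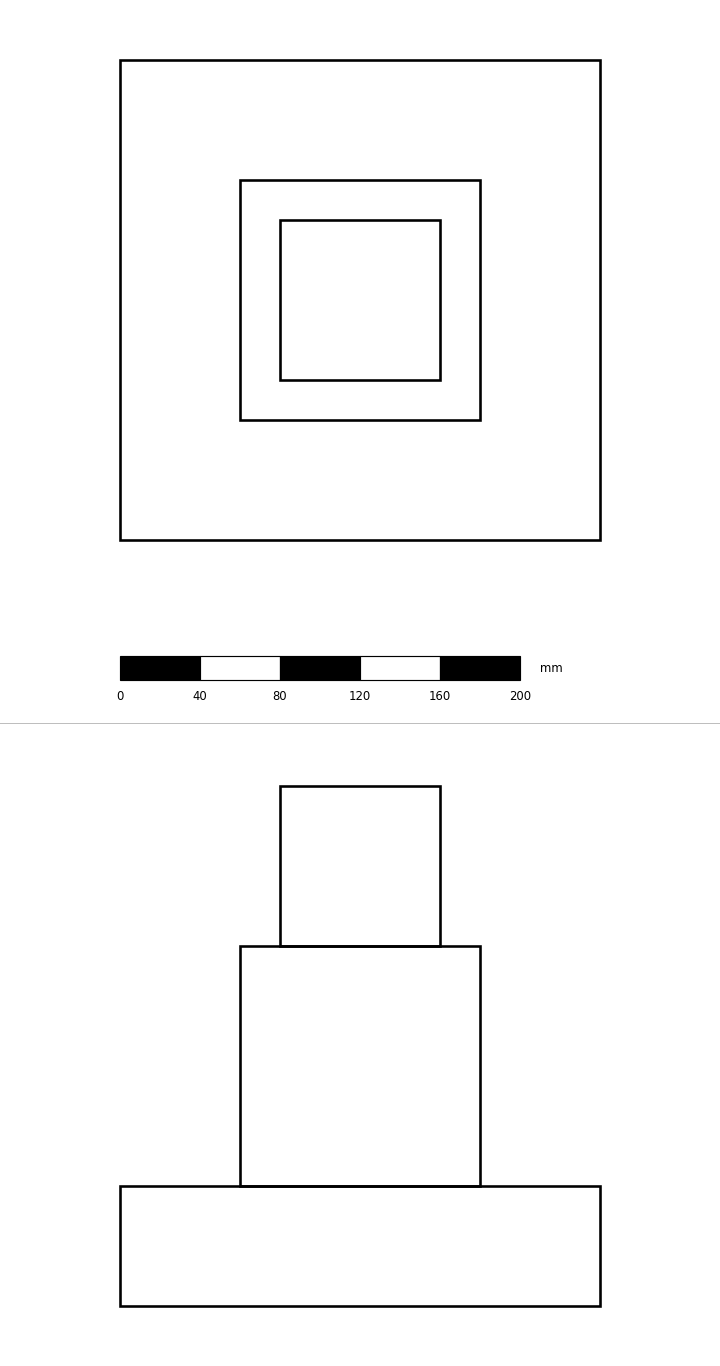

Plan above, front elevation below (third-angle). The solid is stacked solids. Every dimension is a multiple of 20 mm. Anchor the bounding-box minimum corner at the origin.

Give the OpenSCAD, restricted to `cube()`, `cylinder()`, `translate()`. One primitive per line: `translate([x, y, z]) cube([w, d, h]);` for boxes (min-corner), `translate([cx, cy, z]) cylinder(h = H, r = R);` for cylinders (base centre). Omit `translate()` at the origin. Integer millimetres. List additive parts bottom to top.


cube([240, 240, 60]);
translate([60, 60, 60]) cube([120, 120, 120]);
translate([80, 80, 180]) cube([80, 80, 80]);


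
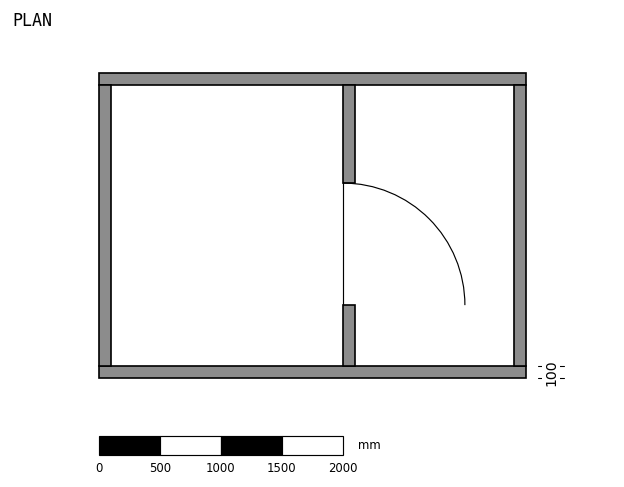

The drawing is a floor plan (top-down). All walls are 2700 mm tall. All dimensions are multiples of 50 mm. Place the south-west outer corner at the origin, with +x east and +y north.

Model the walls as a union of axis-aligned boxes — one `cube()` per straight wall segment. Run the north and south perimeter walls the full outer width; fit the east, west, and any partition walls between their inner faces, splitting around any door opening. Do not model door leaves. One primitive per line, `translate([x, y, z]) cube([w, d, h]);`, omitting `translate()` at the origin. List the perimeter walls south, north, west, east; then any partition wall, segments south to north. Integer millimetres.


cube([3500, 100, 2700]);
translate([0, 2400, 0]) cube([3500, 100, 2700]);
translate([0, 100, 0]) cube([100, 2300, 2700]);
translate([3400, 100, 0]) cube([100, 2300, 2700]);
translate([2000, 100, 0]) cube([100, 500, 2700]);
translate([2000, 1600, 0]) cube([100, 800, 2700]);


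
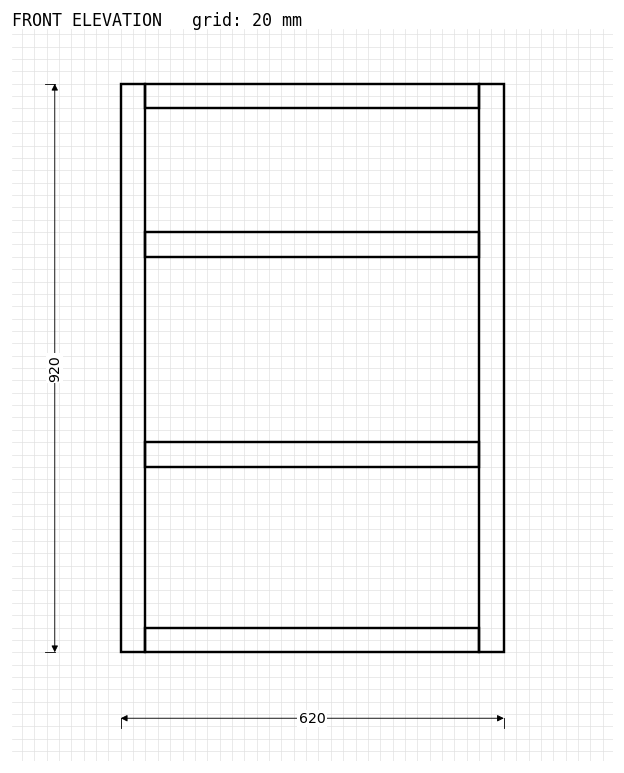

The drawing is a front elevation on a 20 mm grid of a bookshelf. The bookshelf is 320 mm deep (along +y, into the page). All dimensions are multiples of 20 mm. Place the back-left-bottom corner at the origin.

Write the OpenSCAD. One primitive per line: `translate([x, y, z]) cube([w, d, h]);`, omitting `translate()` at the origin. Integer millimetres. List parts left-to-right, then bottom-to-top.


cube([40, 320, 920]);
translate([40, 0, 0]) cube([540, 320, 40]);
translate([40, 0, 300]) cube([540, 320, 40]);
translate([40, 0, 640]) cube([540, 320, 40]);
translate([40, 0, 880]) cube([540, 320, 40]);
translate([580, 0, 0]) cube([40, 320, 920]);
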